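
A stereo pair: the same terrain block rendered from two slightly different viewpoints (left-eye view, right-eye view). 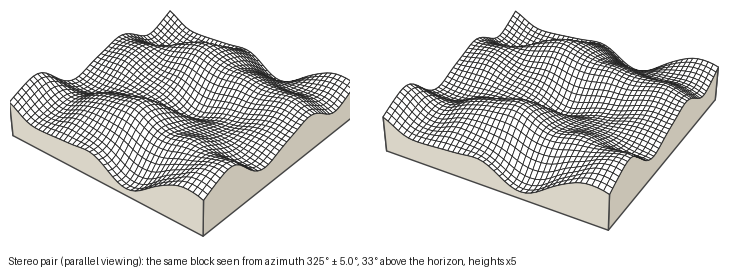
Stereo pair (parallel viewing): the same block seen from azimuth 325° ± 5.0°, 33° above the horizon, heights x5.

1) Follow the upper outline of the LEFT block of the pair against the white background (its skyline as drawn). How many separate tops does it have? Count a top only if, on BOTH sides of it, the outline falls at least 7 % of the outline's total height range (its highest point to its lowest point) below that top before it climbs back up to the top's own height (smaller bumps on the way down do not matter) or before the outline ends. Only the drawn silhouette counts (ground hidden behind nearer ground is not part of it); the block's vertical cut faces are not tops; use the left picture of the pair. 4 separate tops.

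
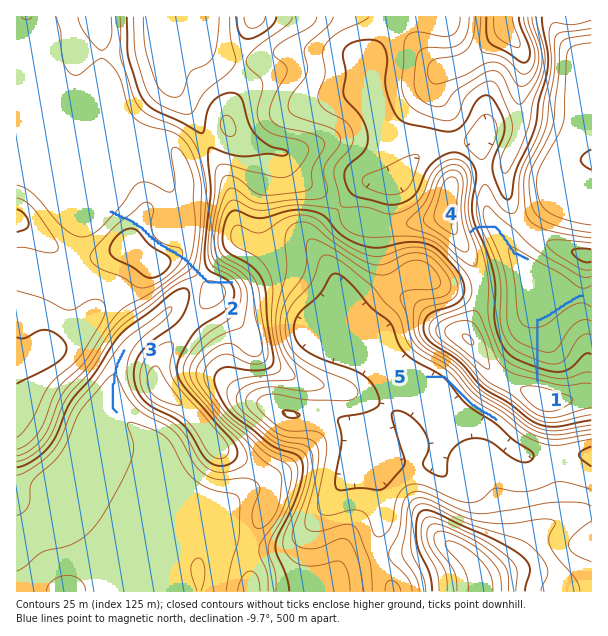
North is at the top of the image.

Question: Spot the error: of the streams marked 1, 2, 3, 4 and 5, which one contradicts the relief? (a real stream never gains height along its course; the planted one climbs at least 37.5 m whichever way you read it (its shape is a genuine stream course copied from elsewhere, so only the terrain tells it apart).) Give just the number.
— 2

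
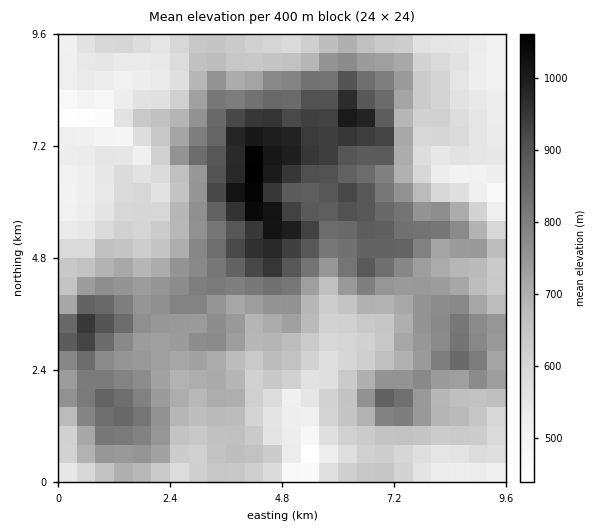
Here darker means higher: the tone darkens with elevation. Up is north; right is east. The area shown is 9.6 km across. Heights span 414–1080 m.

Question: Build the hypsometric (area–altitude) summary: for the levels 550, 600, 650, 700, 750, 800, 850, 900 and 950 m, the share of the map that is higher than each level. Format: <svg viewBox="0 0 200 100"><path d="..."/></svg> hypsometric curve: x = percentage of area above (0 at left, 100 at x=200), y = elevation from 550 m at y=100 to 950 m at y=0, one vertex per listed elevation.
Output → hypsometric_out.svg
<svg viewBox="0 0 200 100"><path d="M173 100l-20-12-30-13-26-13-25-12-22-12-16-13-14-13-9-12"/></svg>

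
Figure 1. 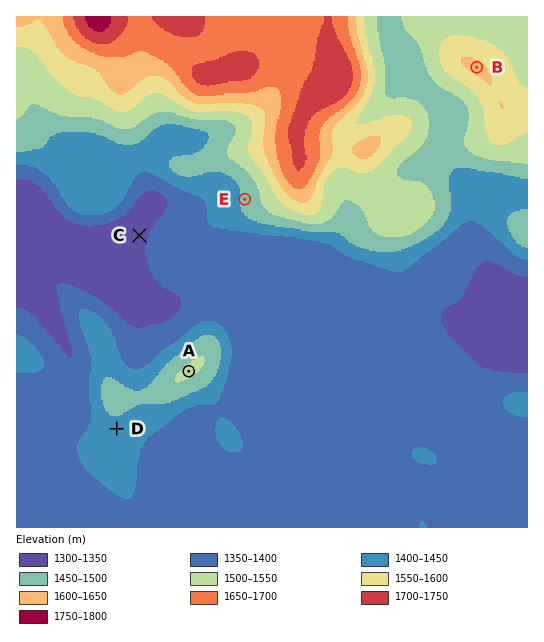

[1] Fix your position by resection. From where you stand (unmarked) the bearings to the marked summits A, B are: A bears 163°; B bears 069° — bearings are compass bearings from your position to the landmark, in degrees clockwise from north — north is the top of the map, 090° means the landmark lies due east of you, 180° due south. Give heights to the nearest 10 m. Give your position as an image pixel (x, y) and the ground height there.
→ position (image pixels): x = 136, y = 198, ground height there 1360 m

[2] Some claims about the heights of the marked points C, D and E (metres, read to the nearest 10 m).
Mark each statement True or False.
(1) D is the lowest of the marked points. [False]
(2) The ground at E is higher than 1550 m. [False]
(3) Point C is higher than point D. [False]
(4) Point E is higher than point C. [True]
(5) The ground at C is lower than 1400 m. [True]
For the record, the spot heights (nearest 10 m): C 1330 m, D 1440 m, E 1460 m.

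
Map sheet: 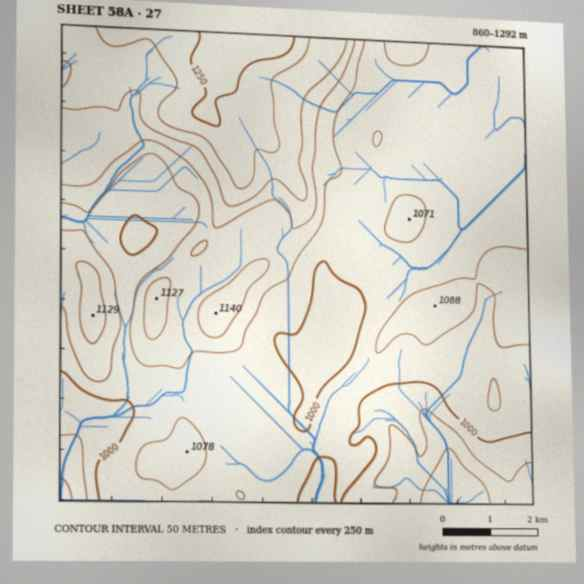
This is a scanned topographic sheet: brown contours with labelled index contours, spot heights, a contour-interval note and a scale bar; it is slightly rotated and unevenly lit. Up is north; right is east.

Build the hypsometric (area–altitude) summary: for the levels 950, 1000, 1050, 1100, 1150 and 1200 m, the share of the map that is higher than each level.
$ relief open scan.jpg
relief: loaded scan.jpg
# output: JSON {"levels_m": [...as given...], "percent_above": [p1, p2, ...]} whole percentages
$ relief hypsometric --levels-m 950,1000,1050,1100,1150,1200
{"levels_m": [950, 1000, 1050, 1100, 1150, 1200], "percent_above": [96, 86, 39, 21, 14, 7]}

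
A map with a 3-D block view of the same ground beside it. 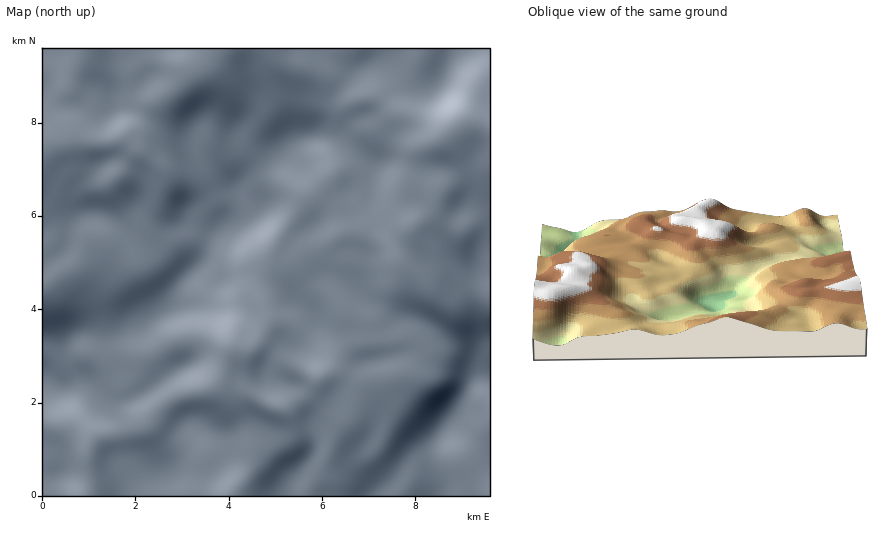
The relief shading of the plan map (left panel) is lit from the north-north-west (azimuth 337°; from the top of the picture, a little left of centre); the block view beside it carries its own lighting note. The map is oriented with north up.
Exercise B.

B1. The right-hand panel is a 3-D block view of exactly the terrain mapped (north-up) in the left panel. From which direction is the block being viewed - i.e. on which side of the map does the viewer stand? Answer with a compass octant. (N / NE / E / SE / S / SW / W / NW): N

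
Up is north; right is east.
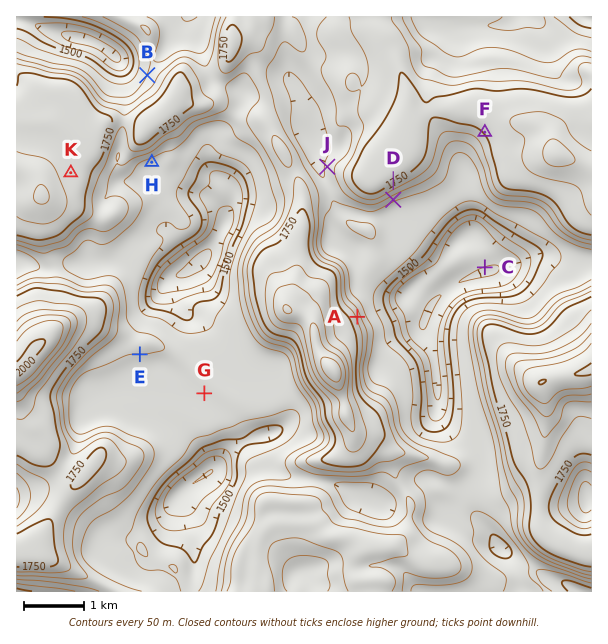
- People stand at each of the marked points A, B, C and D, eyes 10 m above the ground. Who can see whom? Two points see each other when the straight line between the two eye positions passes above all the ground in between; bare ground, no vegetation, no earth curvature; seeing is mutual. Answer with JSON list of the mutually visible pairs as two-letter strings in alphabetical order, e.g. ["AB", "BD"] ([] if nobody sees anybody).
["AC", "AD"]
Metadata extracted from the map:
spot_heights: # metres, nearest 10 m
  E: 1600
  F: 1760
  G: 1570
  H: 1580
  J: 1610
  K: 1790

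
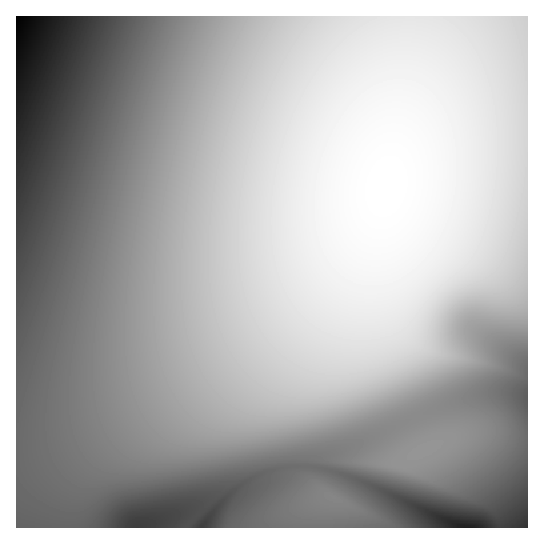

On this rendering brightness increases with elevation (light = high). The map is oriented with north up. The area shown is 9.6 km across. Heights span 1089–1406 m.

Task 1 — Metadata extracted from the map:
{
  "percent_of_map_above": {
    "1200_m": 91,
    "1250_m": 69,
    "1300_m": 49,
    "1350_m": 33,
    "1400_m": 4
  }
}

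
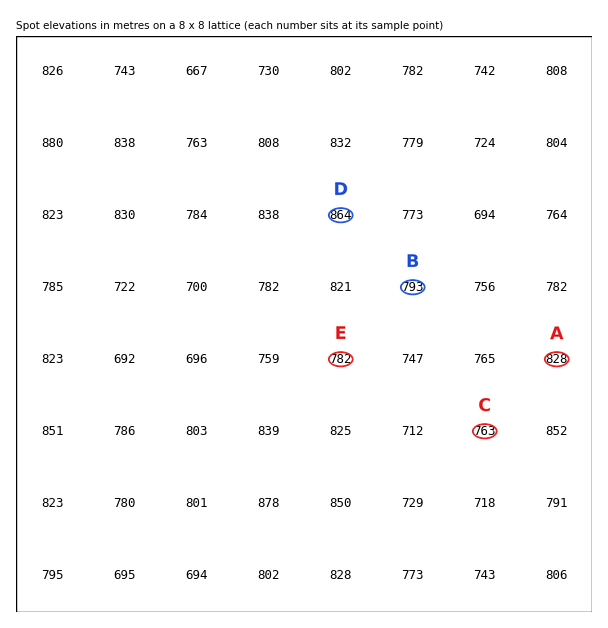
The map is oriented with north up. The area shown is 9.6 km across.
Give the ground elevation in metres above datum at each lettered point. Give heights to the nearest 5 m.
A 830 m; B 795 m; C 765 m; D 865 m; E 780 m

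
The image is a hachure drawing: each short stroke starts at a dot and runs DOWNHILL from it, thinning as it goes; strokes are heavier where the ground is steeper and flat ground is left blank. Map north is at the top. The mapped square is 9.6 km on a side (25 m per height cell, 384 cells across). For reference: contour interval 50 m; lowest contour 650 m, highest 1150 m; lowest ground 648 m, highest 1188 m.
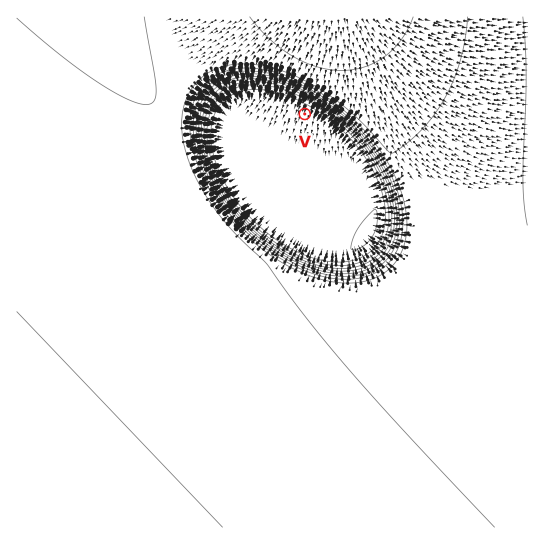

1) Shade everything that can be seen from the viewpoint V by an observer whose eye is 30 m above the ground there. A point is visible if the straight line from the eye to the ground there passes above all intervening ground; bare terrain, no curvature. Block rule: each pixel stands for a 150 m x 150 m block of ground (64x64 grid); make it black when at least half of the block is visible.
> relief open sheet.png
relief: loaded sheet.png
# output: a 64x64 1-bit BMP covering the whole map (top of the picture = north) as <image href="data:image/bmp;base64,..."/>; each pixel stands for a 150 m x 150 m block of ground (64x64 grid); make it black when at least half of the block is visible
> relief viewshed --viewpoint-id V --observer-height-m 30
<image width="64" height="64" href="data:image/bmp;base64,Qk0+AgAAAAAAAD4AAAAoAAAAQAAAAEAAAAABAAEAAAAAAAACAAATCwAAEwsAAAIAAAAAAAAA////AAAAAAAAAAAAAAAAAAAAAAAAAAAAAAAAAAAAAAAAAAAAAAAAAAAAAAAAAAAAAAAAAAAAAAAAAAAAAAAAAAAAAAAAAAAAAAAAAAAAAAAAAAAAAAAAAAAAAAAAAAAAAAAAAAAAAAAAAAAAAAAAAAAAAAAAAAAAAAAAAAAAAAAAAAAAAAAAAAAAAAAAAAAAAAAAAAAAAAAAAAAAAAAAAAAAAAAAAAAAAAAAAAAAAAAAAAAAAAAAAAAAAAAAAAAAAAAAAAAAAAAAAAAAAAAAAAAAAAAAAAAAAAAAAAAAAAAAAAAAAAAAAAAAAAAAAAAAAAAAAAAAAAAAAAAAB/gAAAAAAAAf/gAAAAAAAH//AAAAAAAB//+AAAAAAAP//4AAAAAAB///gAAAAAAP//+AAAAAAB///4AAAAAAP///gAAAAAB///+AAAAAAP///4AAAAAA////gAAAAAH///8AAAAAAf///wAAAAAD////AAAAAAP///4AAAAAA////AAAAAAH///8AAAAAAf///gAAAAAB///8AAAAAAH///gAAAAAAf//8AAAAAAB///gAAAAAAH//8AAAAAAAP//gAAAAAAA//4AAAAAAAB/+AAAAAAAAB/gAAAAAAAAAAAAAAAAAAAAAAAAAAAAAAAAAAAAAAAAAAAAAAAAAAAAAAAAAAAAAAAAAAAAA=="/>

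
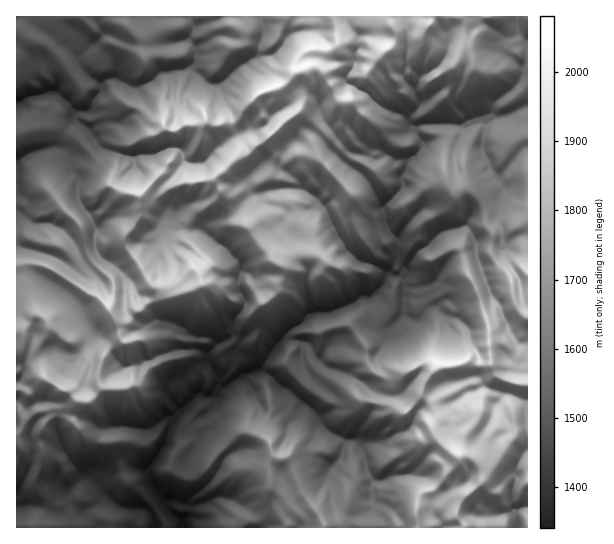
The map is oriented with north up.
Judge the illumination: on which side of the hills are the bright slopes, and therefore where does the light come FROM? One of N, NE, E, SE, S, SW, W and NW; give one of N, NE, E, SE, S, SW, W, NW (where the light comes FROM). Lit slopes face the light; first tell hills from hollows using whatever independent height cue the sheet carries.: N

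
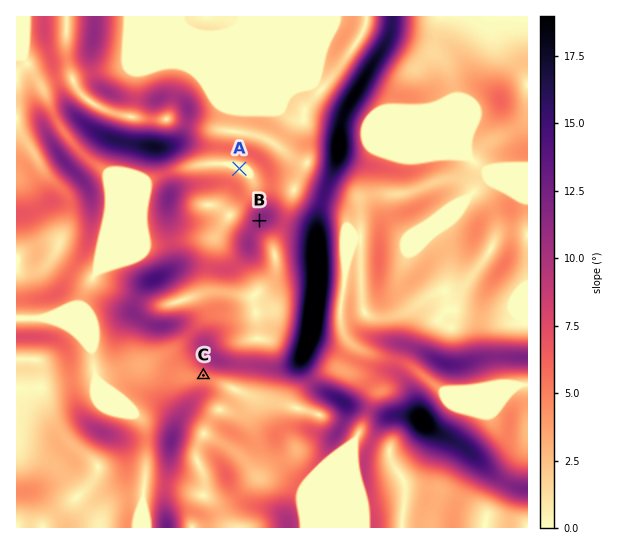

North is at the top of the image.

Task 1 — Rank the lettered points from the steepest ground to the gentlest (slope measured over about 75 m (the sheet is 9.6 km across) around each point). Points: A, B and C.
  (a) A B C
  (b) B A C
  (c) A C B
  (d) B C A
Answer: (d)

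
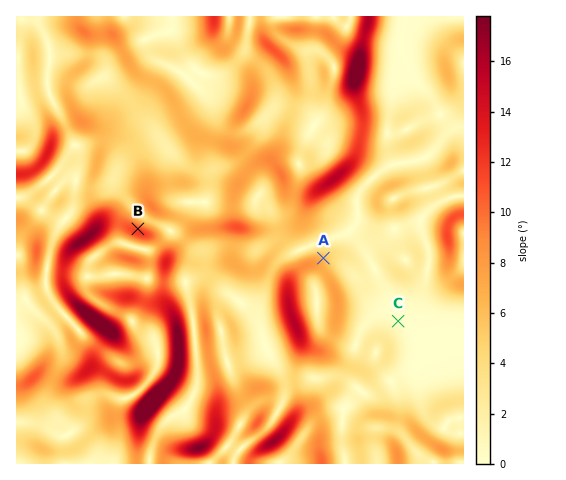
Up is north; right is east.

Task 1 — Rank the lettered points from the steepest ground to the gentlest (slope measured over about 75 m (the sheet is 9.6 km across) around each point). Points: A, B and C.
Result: B A C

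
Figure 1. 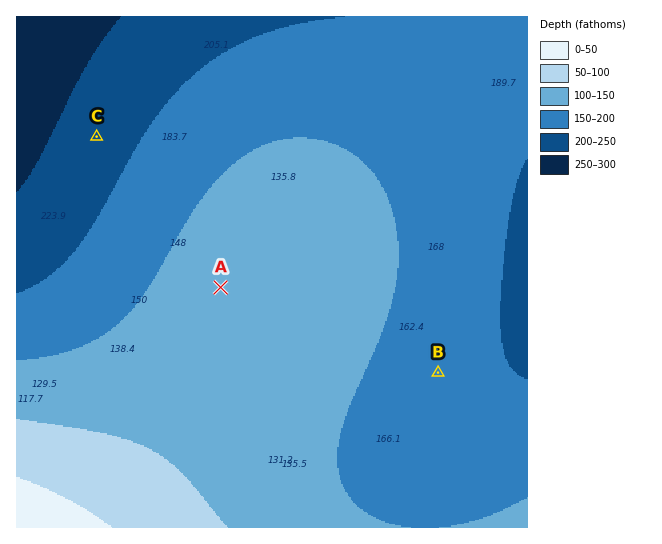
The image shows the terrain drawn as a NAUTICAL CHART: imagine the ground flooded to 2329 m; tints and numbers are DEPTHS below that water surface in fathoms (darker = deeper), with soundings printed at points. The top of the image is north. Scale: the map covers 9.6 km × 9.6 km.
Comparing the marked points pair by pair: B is above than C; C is below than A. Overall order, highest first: A B C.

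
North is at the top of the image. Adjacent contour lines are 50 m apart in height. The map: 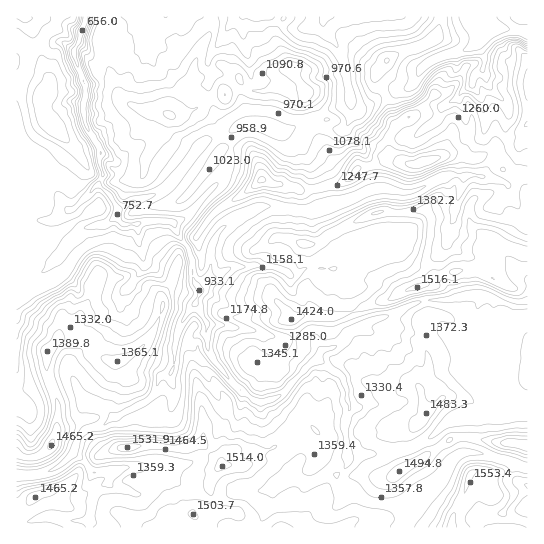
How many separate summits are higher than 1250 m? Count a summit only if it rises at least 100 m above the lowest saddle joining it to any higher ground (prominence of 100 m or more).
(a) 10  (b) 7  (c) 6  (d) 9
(b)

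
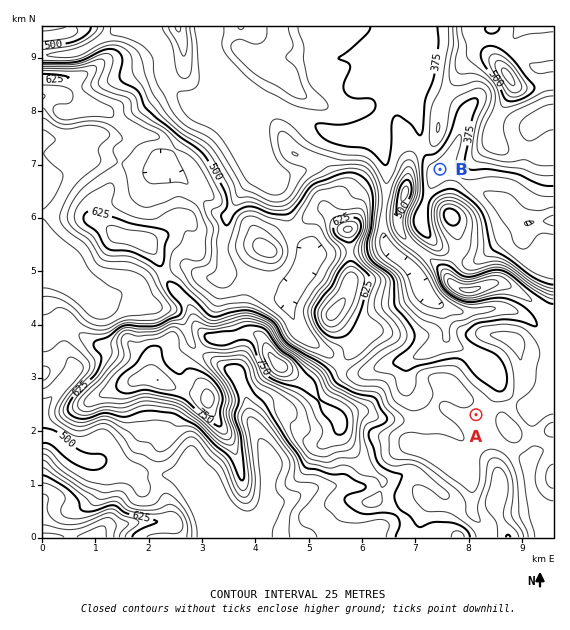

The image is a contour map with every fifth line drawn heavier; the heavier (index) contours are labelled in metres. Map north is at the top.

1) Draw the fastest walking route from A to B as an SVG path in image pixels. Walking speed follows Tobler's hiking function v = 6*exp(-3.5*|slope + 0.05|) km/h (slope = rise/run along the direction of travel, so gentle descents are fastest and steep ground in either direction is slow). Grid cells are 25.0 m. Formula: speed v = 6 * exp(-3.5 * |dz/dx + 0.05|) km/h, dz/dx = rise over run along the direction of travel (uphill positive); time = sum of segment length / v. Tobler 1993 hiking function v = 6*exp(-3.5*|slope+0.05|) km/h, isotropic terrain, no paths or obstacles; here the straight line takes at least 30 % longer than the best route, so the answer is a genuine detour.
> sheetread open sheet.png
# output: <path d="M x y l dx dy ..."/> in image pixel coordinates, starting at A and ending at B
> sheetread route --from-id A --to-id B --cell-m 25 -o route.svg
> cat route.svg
<path d="M476 415l4-8 0-12-12-24 0-7-9-19-3-2-8-16 0-19-28-56 0-3-9-18 0-11 5-11 9-9 3-5 7-7 5-11 0-8"/>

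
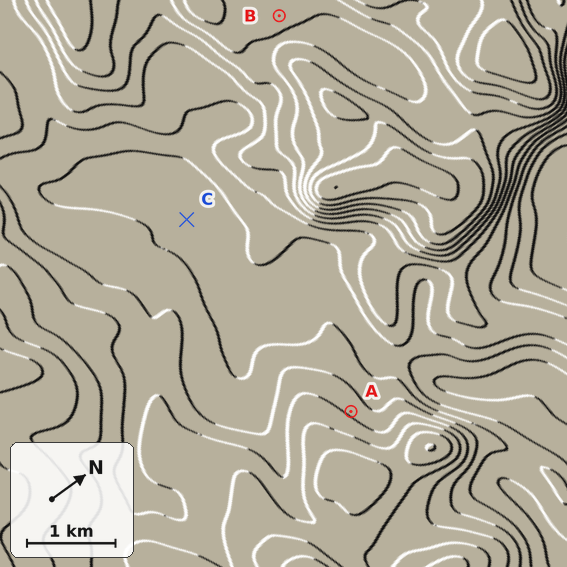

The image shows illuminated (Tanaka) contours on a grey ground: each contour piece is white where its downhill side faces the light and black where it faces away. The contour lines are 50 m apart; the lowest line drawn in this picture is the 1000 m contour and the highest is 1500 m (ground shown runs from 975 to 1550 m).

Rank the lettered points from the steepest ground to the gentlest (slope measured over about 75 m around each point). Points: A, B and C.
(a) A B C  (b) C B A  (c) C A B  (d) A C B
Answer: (a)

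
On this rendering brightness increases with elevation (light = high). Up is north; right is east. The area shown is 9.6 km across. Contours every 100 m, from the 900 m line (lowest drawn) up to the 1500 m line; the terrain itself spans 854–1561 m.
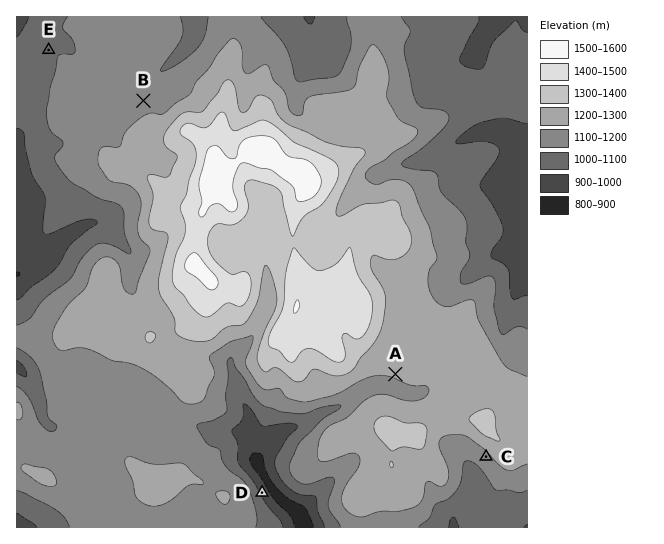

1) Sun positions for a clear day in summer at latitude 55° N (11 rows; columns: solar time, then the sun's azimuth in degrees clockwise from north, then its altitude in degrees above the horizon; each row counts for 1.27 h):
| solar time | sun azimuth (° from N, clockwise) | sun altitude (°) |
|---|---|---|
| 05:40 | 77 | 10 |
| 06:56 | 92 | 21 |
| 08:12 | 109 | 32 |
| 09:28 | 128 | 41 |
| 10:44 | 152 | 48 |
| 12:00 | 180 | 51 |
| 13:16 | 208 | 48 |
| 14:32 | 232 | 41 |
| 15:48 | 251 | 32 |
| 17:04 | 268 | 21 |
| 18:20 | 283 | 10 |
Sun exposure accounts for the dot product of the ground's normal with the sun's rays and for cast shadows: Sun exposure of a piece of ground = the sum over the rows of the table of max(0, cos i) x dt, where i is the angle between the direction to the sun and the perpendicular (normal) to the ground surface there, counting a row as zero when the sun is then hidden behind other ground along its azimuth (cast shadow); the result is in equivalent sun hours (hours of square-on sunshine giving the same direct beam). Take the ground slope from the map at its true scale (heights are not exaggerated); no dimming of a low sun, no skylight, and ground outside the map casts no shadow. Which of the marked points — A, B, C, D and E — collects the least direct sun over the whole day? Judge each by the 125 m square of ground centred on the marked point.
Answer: D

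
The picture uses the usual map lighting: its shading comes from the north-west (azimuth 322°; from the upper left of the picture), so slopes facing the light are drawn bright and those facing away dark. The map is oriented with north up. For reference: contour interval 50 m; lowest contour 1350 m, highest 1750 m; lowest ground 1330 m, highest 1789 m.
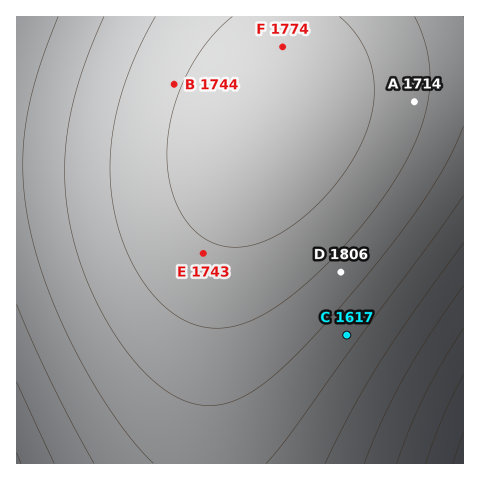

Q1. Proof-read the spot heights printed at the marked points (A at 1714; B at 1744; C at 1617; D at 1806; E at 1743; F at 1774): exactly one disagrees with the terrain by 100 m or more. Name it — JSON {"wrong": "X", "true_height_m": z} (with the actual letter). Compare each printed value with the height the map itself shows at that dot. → {"wrong": "D", "true_height_m": 1681}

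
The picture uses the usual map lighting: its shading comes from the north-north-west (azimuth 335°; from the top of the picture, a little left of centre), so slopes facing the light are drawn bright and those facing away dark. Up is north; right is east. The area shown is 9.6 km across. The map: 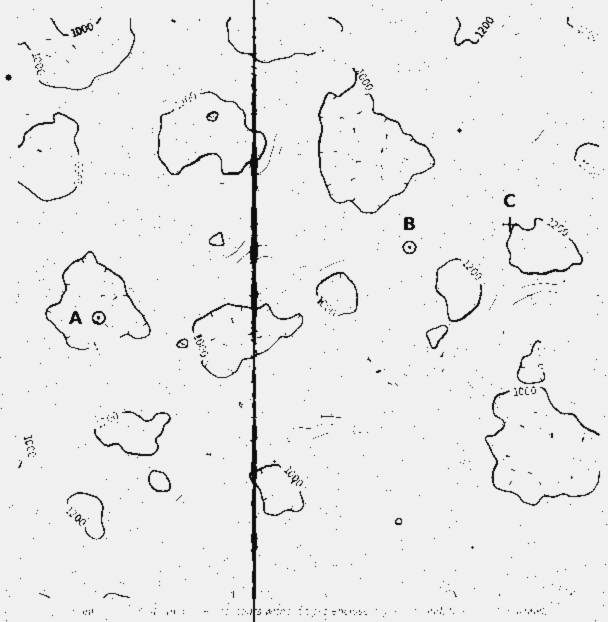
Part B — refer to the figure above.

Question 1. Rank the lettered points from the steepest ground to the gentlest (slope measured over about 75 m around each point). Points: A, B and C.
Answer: B C A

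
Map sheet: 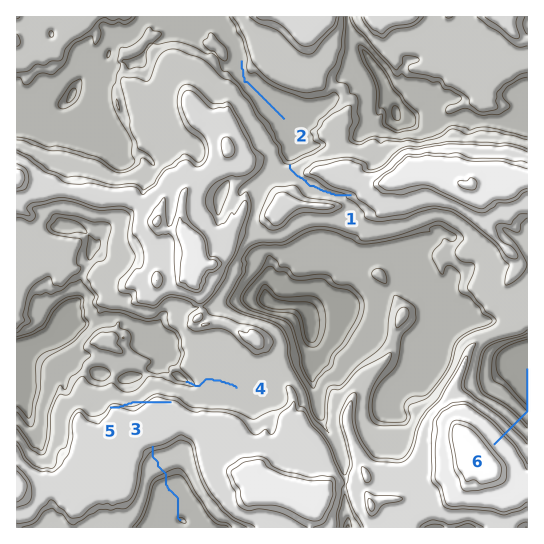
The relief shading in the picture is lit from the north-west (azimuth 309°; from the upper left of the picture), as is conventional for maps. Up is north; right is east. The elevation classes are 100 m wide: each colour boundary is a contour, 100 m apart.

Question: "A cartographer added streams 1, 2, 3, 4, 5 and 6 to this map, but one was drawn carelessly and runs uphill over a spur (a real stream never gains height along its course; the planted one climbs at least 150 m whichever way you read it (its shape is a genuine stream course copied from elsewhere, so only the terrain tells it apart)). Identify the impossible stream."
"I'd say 5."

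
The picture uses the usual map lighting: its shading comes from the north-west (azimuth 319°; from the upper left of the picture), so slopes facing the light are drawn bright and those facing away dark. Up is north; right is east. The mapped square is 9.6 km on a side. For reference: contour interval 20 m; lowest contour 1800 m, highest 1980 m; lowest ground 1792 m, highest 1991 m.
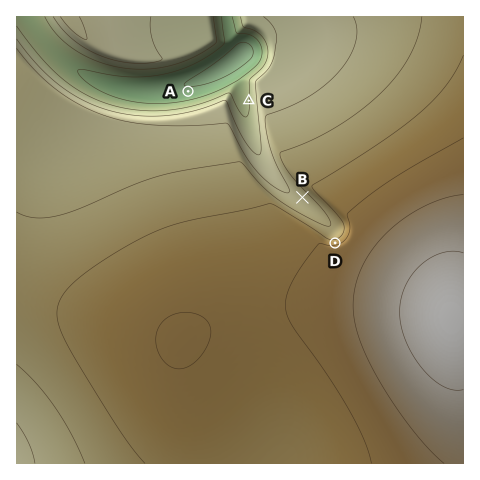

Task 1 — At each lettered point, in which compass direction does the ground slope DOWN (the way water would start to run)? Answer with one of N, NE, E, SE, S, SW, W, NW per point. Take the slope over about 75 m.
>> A N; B SW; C W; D N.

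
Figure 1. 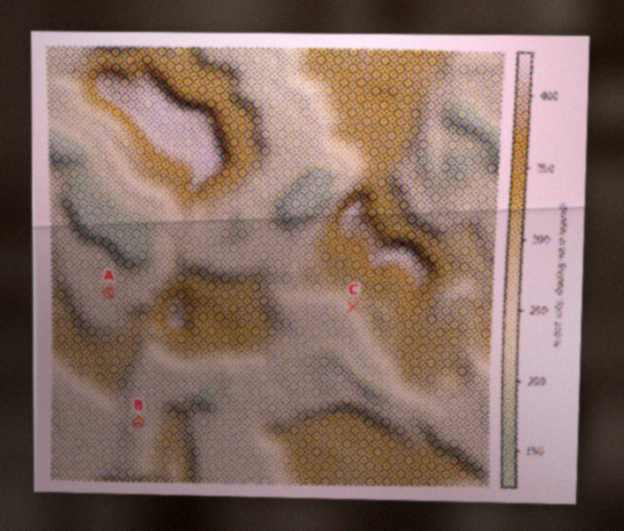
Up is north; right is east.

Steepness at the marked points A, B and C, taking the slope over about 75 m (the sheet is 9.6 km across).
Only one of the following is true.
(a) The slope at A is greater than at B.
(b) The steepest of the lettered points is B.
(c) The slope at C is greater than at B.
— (c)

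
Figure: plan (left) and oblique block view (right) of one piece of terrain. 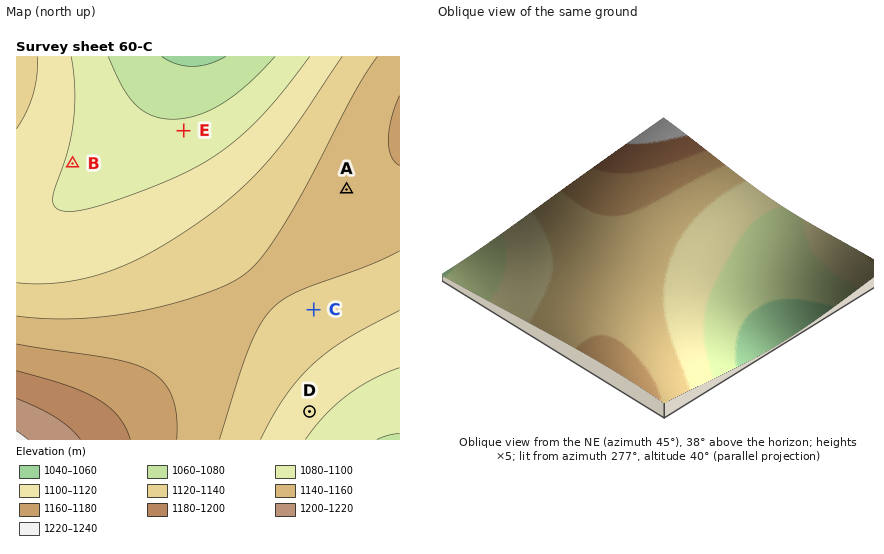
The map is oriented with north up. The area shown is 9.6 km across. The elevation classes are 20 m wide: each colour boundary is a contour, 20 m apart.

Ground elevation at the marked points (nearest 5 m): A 1150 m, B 1100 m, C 1135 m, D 1105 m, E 1085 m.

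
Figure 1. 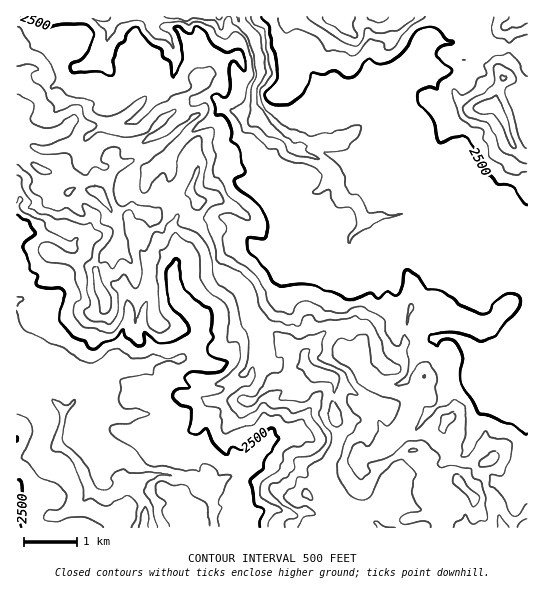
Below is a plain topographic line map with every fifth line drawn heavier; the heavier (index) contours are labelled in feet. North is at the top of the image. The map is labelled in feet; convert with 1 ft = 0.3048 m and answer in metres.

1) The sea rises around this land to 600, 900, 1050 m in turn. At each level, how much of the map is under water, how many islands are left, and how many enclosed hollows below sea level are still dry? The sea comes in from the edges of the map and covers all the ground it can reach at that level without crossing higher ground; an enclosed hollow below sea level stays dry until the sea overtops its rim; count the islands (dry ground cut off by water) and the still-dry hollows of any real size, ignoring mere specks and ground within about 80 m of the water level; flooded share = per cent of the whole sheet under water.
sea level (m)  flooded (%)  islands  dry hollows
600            11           0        0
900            62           0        0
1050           77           0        0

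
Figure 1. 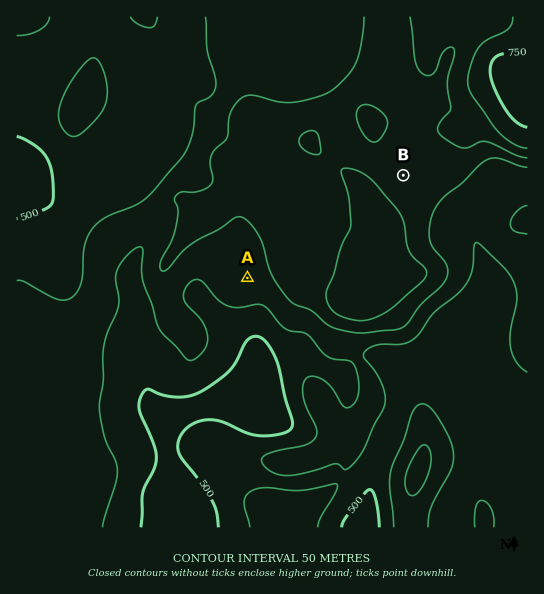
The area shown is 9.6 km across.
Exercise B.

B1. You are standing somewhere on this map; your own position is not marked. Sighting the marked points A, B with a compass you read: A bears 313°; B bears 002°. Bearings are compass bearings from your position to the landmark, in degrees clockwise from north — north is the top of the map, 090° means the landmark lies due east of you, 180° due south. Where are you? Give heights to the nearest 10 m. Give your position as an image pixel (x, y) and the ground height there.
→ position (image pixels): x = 395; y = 416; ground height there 530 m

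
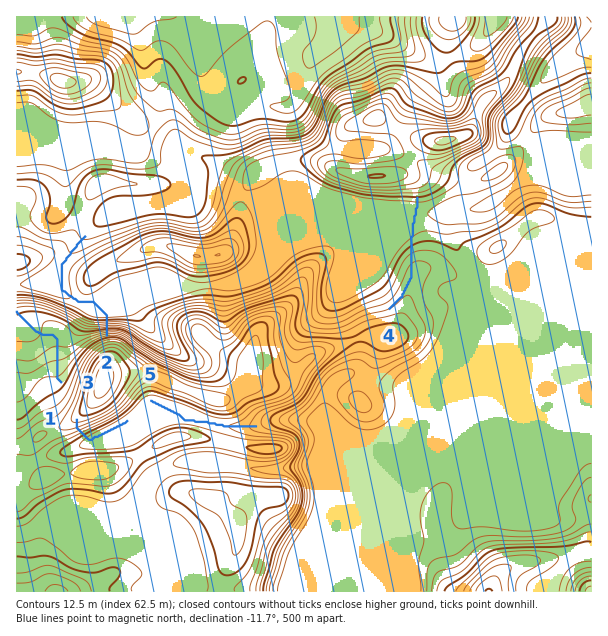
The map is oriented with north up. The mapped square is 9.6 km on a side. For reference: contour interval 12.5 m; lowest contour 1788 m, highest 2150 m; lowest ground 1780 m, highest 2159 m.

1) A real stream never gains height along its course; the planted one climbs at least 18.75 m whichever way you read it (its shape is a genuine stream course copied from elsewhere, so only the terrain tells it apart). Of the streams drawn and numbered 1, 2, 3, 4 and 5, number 4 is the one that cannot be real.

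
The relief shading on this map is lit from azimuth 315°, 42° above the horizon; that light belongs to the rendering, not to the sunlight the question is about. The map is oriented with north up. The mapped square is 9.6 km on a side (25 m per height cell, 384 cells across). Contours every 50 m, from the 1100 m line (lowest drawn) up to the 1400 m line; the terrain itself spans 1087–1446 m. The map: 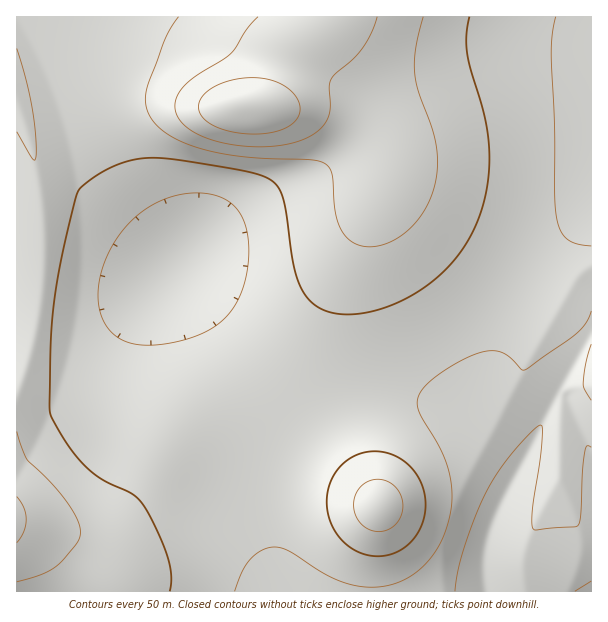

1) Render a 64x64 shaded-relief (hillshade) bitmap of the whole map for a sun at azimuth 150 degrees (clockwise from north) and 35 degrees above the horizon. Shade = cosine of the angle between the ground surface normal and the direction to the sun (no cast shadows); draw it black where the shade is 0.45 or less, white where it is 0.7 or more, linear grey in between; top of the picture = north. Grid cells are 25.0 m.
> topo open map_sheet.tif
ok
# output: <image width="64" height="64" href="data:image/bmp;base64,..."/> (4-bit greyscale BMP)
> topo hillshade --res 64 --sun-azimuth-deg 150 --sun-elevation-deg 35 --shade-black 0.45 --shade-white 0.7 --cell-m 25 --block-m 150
<image width="64" height="64" href="data:image/bmp;base64,Qk12CAAAAAAAAHYAAAAoAAAAQAAAAEAAAAABAAQAAAAAAAAIAAATCwAAEwsAABAAAAAAAAAAAAAAABEREQAiIiIAMzMzAERERABVVVUAZmZmAHd3dwCIiIgAmZmZAKqqqgC7u7sAzMzMAN3d3QDu7u4A////AMy7qpmZmZmZmZmZiIiIiIiImZqqu7uqqqqpmIiaqqrMzLuqmZmJmZmZmZiIiIiIiIiZmqu7u7qqqqmIiJmqqrvLu6qZiIiIiIiIiIiIiIiIiJmau8zMy7u7qoiImZmaq7u6qZmIiIiIiIiIiIiIiIiImaq8zd3Mu7u6h3iJmZmru7qpmYiIiIiIiIiIiIiIiIiJmrzd3dzMy7qHd4mZmZqqqqmYiHd3iIiIiIiIiIiIiIiavM3d3MzMu4d3eZmZmaqqmZiHd3d4iIiIiIiIiIh3eImrzd3czMy7l3d4mZmZmZmZiHd3d3iIiIiIiIiIh3d3eJq8zczLzLunZmeJmZmImIiHdmZ3eIiIiIiIiIh3dmZmeJq8y7u8u6hmZomZmYiIh3dmZmd4iIiIiIiIiHdmVVVniaq7qqu7uXZmeJmZd3d3dmZmZ3iImYiIiIiHd2VUREVniZqqq7u6dmZomZlmZmZmZmZ3eImZmIiIiId3ZUMzNFZ3iZmau7uWZmeJmWZmZmZmZnd4iZmYiIiIh3dlQzIjNFZ4iJmru6dmZomZZmZmZmZnd3iJmZmIiIiHd2VDMiI0VneIiJq7uWZmeZl2Zmd3d3d3eIiZmIiIiIh3ZVQzIjRFZ3iImru6hmZ5mYdmd3d3d3d3iIiIiIiIiHdmVEMzNFVneIiJq7qWZnmZiHd3d3d3d3d4iIiIiIiId3ZlREREVmd4iIiqu6hmeJqZh3d3d3d3d3iIiIiIiIiHd2ZVVVVmd3iIiJqqqWZ4iZmYd3d3d3d3d3iIiIiIiIh3dmZmZmd3iIiIiaqqhniJmZiHd3d3ZmZ3d4iIiIiIiId3d2Z3d3iIiIiJqqqXeIiZmYd3d3dmZmd3d4iIiIiIiId3d3d3iIiIiIiaqqh4iJmZh3d3dmZmZnd3d4iIiIiIiIiIiIiIiIiIiJqqqXh3iZmYd3d2ZmZmZnd3d4iIiIiIiIiIiIiIiIiIiaqqh3eJmZh3d3ZmZmZmZ3d3eIiIiIiIiIiIiIiIiIiIqqqWVXmZmHd3dmZmZmZmd3d3iIiIiIiZmZmZiIiIiIiaqqhVaJmYd3d2ZmZVZmZmd3d4iIiJmZmZmZmZiIiIiImqqWVnmZmHd3ZmZlVVZmZnd3iIiJmZmZmZmZmYiIiIiJqZdWeZmYd3dmZmVVVWZmZ3d4iImZmZmZmZmZmIiIh4mZmXZ5qpiHd3ZmZVVVVmZmd3iIiZmZmZmZmZmZiIiHeJmZhniqmYh3d2ZmVVVVVmZ3eIiJmZmZmpmZmZmIiId3iZmWeKqpiId3dmZVVVVWZmd3iImZmaqqqqmZmZiIh3d5mZd4qqmIiHd3ZmVVVVVmZneIiZmZqqqqqpmZmYiHd3iZh3iaqpiIiHd2ZlVVVVZmd3iImZmqqqqqqZmZiIh3d4mHeJqqmZiIh3dmZVVVVmZneIiZmaqqqqqqmZmYiHd3eJd4mqqZmZiId3ZmZVVVZmd3iJmZqqqqqqqpmZiId3d4l3iaqpmZmYiHd2ZmVVVmZneIiZmqqqqqqqmZmIiHd3eHeJqqqZmZmYiHd2ZmVmZmd3iJmZqqqqqqqpmZiId3dnd4mqqpmZmZmIh3dmZmZmZneIiZmaqqqqqqmZmIiHd3Z3iaqqqqqqmZmId3ZmZmZmd3iImZqqqqqqqZmZiId3d3eJqqqqqqqqmZiId2ZmZmZnd4iJmaqqqqqqmZmIiHd3d4mqqqqqqqqqmZiHd2ZmZmZ3eIiZmqqqqqqZmYiIh3d3iaqqqqqqqqqpmYh3dmZmZnd3iImZqqqqqpmZmIiHd3eJqqqqqqqqqqqZmId3ZmZmZ3eIiZmZqqqpmZmYiIh3d4mqqqqqqru6qqqZiId3ZmZmd3iImZmZqpmZmZiIiId3iaqpmqqqu7u6qqmZiHd3ZmZ3d4iJmZmZmZmZmIiIiHeJmpmZqqqru7u7uqqpmId3dmd3eIiZmZmZmZmYiIiIeImZmZmqqqu7vMzMzMu6qYh3d3d4iImZmZmZmZiIiIh4iZmZmZqqq7vM3u7/7u3LqYh3d3eIiJmZmZmZmIiIiHiJmZmZmaqrvM3v/////+3LqYd3d4iIiZmZmZmIiIiIiImZmJmZmqq83e///////+y6mId3eIiIiZmZmIiIiIiIiZmIiJmZqqvM3u//////7cuYiHd4iIiIiIiIiIiIiIiJiIiIiJmZmqu8zd3e7u7ty6mIh3iIiIiIiIiIiIiImIiIiIiIiIh3iJmqu7vMzMy6mYiIiIiIiIiIiIiIiIiYiIiIiIh3dmVVZ3iZmaqqqqqZiIiIiIiIiIiIiIiIiJiIiIiIh3dlQzMzRWZ3d4iZmZmIiIiIiIiIiIiIiIiIiIiIiIh3dlQyEQESIzRVZ3iZmZmIiIiIiIiIiIiIiIiIiIiIh3d2ZUIQAAABEjRWeJmZmZiIiIiIiIiIiIiIiIiIiIiHd3ZlQyEQAAESRWeJmaqZmZiIiIiIiIiIiIiIiIiIiHd3d2ZVQyIiIjRWeJmaqqqZmZiIiIiIiIiIiIiIiIiId3d3ZmVVREREVmeImaqqqqmZmZmIiIiIiIiIiIiIiIh3d3d2ZmVVVVVmd4iZmaqqqqmZmZmIiIiIiIiIiIiIiHd3d3ZmZlVVVWZneIiZmqqqqqmZmZmIiIiIiIh4iIiId3d3dmZlVVVVVWZneIiZmqqqqqmZmZmIiIiIiHiIiIh3d3d2ZmZVVVVVVmZ3iImZqqqqqpmZmYiIiIiI"/>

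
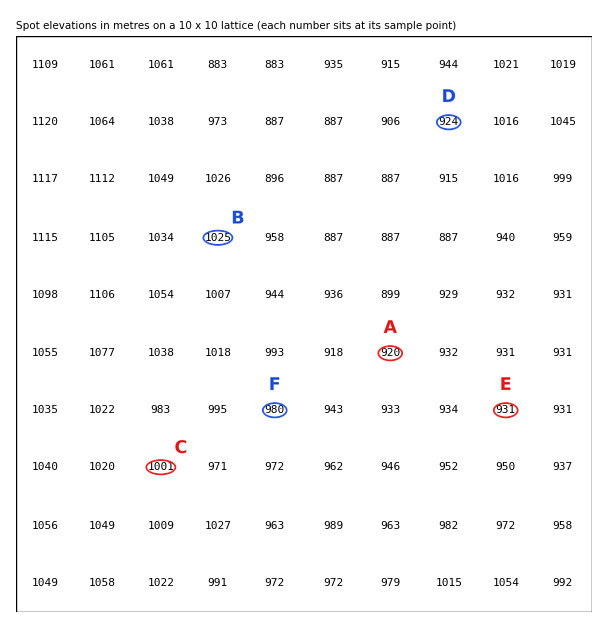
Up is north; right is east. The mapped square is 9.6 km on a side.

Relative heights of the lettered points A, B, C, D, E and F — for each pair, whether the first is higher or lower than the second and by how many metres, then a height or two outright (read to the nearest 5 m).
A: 105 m lower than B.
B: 100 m higher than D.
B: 95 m higher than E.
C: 80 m higher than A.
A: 60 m lower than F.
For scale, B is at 1025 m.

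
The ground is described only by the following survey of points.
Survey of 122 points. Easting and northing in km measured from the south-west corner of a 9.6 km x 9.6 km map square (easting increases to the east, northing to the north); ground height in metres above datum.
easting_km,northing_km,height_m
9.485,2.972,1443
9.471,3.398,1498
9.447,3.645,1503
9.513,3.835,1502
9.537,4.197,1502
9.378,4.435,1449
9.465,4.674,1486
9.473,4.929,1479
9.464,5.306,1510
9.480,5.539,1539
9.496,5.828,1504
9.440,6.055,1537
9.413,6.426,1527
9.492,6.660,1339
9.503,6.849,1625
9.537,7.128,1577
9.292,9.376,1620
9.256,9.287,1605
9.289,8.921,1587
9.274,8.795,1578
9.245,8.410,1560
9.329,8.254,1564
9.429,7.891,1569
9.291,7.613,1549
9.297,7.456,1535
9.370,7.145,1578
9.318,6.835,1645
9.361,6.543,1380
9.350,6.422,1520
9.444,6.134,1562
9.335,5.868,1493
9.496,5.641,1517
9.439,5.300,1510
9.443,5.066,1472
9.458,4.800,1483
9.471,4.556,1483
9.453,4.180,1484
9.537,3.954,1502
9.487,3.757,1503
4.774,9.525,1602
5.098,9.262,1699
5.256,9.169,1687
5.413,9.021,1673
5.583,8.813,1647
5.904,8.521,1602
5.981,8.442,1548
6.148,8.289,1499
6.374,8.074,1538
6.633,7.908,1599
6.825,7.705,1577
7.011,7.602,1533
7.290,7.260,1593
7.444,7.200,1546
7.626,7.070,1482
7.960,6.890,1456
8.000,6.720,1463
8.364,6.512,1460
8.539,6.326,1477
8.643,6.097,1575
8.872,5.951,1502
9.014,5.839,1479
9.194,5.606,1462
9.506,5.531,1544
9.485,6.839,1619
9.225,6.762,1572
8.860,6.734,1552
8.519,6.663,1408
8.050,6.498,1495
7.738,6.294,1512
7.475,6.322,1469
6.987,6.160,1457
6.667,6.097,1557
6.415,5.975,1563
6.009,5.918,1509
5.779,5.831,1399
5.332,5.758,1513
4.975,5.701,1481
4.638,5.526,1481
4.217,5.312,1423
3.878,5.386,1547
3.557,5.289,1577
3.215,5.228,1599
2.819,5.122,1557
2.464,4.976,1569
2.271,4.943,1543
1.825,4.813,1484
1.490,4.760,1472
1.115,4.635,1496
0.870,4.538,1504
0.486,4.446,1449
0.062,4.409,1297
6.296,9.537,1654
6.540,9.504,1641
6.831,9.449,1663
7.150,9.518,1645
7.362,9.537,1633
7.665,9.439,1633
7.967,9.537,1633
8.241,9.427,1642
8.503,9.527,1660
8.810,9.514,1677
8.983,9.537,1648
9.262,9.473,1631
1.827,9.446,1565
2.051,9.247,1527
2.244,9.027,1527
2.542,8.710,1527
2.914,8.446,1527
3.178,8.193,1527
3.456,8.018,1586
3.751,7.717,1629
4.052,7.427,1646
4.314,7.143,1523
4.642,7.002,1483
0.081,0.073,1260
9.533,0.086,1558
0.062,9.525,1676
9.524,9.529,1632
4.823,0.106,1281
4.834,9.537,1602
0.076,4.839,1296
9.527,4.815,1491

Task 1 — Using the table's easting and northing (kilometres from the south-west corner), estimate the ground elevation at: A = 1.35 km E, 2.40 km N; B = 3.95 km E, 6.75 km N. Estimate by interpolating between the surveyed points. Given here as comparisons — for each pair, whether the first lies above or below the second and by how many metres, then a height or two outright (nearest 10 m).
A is below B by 310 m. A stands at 1340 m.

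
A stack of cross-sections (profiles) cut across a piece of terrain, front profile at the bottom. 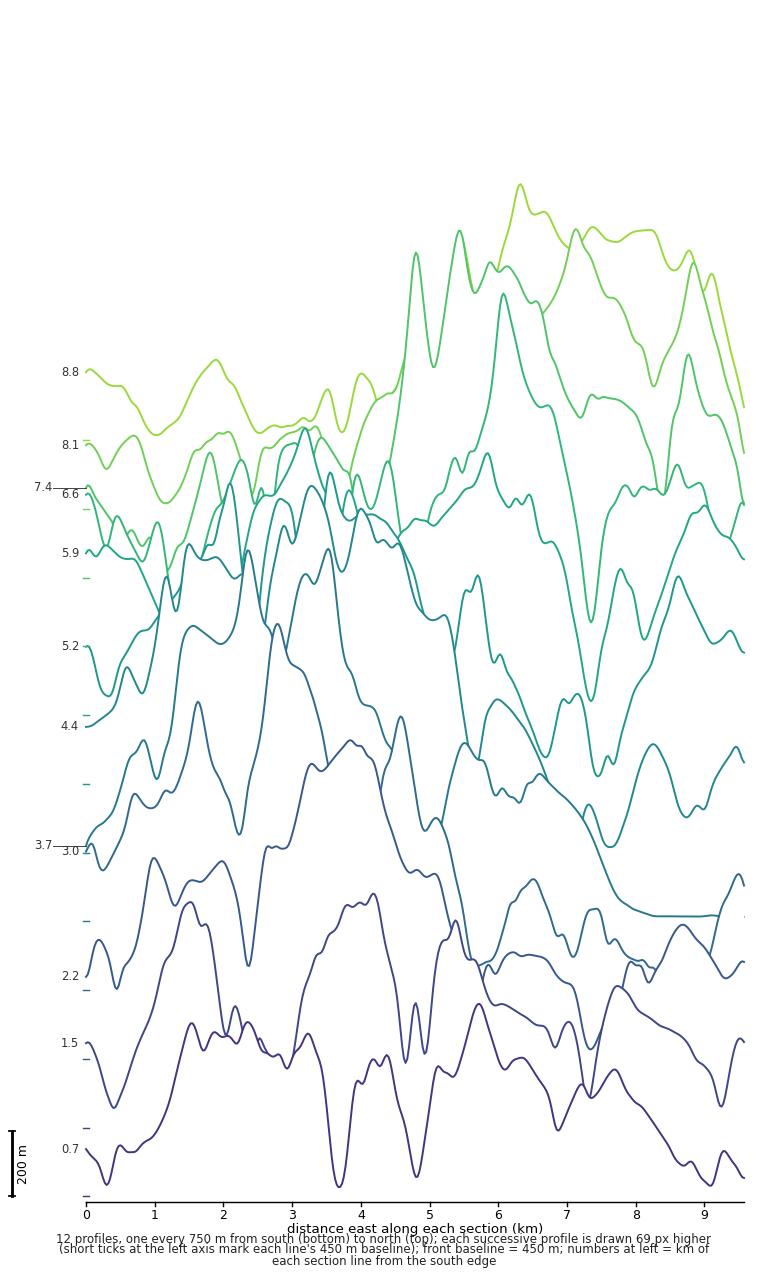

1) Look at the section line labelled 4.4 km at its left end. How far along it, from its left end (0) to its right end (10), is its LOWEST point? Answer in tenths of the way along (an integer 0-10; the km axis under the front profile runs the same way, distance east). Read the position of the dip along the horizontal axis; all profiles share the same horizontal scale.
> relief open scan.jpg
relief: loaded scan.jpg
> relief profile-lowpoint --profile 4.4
8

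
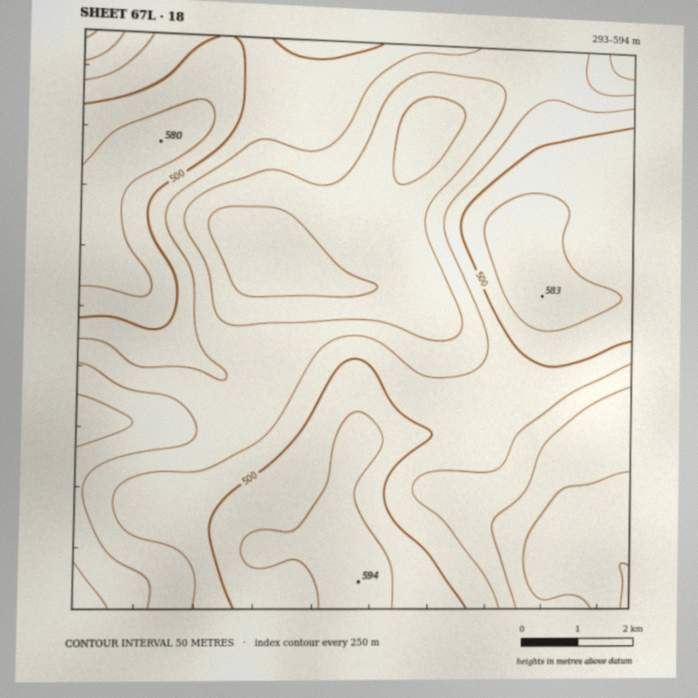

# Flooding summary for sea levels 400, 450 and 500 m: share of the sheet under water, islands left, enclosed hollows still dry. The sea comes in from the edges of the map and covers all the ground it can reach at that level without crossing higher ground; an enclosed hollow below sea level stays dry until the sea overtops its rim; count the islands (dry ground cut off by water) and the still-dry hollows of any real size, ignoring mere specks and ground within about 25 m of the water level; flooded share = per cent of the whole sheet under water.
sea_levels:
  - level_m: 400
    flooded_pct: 12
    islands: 0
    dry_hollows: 1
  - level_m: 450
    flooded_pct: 47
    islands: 0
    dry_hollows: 0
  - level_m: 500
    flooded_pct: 69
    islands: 0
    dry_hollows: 0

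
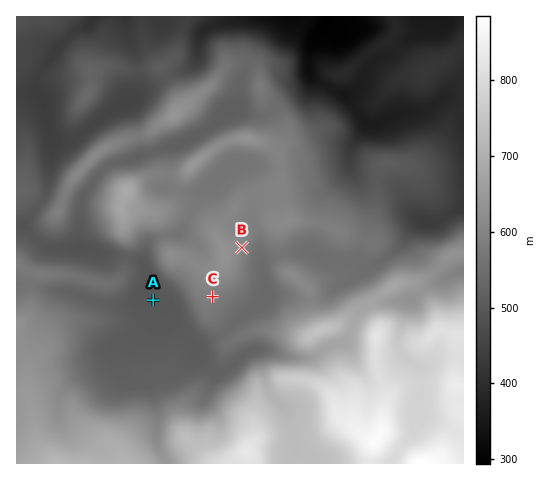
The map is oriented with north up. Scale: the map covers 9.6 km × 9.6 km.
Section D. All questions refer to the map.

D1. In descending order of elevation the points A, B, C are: B C A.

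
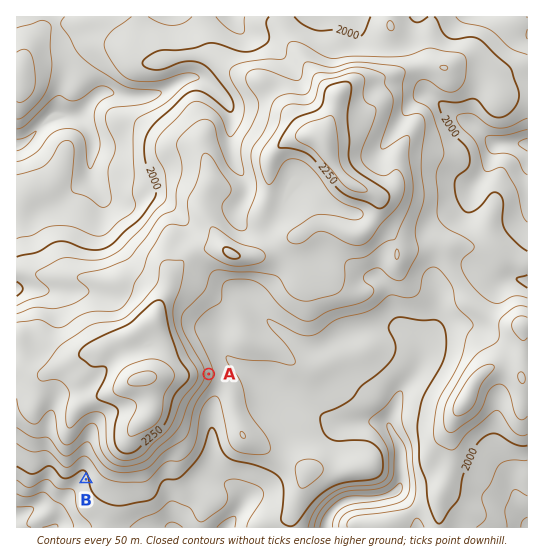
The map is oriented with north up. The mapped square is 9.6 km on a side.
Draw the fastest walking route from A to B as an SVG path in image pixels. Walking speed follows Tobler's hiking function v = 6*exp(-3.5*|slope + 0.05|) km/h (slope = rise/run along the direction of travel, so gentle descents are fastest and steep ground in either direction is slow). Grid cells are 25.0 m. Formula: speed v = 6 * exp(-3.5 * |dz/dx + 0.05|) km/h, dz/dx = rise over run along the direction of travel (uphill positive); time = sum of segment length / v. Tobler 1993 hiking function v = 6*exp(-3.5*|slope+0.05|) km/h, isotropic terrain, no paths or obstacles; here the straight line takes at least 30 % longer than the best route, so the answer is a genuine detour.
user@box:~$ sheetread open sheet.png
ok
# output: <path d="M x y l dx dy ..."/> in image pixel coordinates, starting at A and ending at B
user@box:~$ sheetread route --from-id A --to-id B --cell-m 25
<path d="M209 374l0 3-20 40 0 2-8 16-23 23-3 5-8 8-26 14-24 0-11-6"/>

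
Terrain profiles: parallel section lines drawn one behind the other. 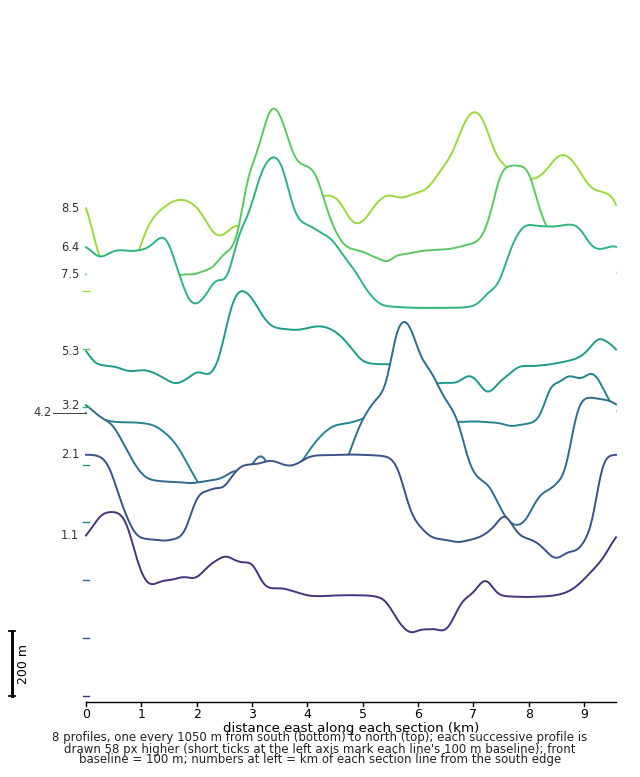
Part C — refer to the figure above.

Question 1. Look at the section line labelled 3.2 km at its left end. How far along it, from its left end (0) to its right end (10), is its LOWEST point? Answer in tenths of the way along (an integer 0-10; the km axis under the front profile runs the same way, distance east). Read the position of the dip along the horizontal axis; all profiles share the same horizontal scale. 8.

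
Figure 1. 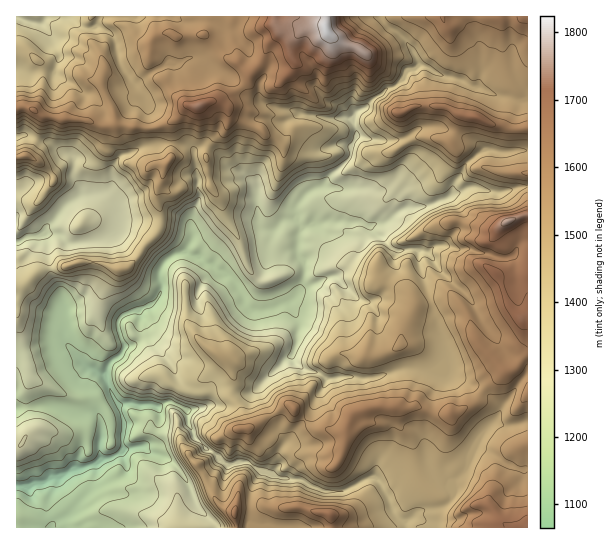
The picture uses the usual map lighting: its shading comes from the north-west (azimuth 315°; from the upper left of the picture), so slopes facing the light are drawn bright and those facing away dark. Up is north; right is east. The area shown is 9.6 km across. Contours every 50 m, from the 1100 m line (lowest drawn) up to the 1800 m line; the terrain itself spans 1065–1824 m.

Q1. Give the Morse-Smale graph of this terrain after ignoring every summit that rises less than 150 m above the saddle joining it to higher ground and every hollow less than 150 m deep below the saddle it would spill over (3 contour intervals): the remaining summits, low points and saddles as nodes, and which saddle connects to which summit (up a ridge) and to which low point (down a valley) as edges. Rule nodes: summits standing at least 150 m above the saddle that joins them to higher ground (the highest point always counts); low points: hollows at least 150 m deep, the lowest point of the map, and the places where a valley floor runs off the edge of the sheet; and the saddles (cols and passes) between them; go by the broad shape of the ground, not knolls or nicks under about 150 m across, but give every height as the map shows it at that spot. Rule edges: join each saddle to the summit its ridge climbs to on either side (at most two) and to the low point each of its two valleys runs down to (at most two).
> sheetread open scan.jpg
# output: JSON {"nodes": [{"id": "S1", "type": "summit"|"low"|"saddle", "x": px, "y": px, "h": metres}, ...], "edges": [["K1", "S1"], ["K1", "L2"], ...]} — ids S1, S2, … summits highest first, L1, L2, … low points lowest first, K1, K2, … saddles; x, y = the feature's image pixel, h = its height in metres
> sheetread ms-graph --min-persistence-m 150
{"nodes": [
{"id": "S1", "type": "summit", "x": 326, "y": 31, "h": 1824},
{"id": "S2", "type": "summit", "x": 507, "y": 222, "h": 1767},
{"id": "S3", "type": "summit", "x": 527, "y": 527, "h": 1721},
{"id": "S4", "type": "summit", "x": 475, "y": 117, "h": 1697},
{"id": "S5", "type": "summit", "x": 329, "y": 514, "h": 1685},
{"id": "L1", "type": "low", "x": 17, "y": 486, "h": 1065},
{"id": "L2", "type": "low", "x": 17, "y": 17, "h": 1304},
{"id": "K1", "type": "saddle", "x": 146, "y": 127, "h": 1580},
{"id": "K2", "type": "saddle", "x": 527, "y": 422, "h": 1514},
{"id": "K3", "type": "saddle", "x": 387, "y": 283, "h": 1492},
{"id": "K4", "type": "saddle", "x": 385, "y": 22, "h": 1485},
{"id": "K5", "type": "saddle", "x": 399, "y": 519, "h": 1432},
{"id": "K6", "type": "saddle", "x": 231, "y": 390, "h": 1423}],
"edges": [["K1", "S1"], ["K1", "L1"], ["K1", "L2"], ["K2", "S2"], ["K2", "S3"], ["K2", "L1"], ["K3", "S1"], ["K3", "S2"], ["K3", "L1"], ["K4", "S1"], ["K4", "S4"], ["K4", "L1"], ["K5", "S2"], ["K5", "S5"], ["K5", "L1"], ["K6", "S1"], ["K6", "S2"], ["K6", "L1"]]}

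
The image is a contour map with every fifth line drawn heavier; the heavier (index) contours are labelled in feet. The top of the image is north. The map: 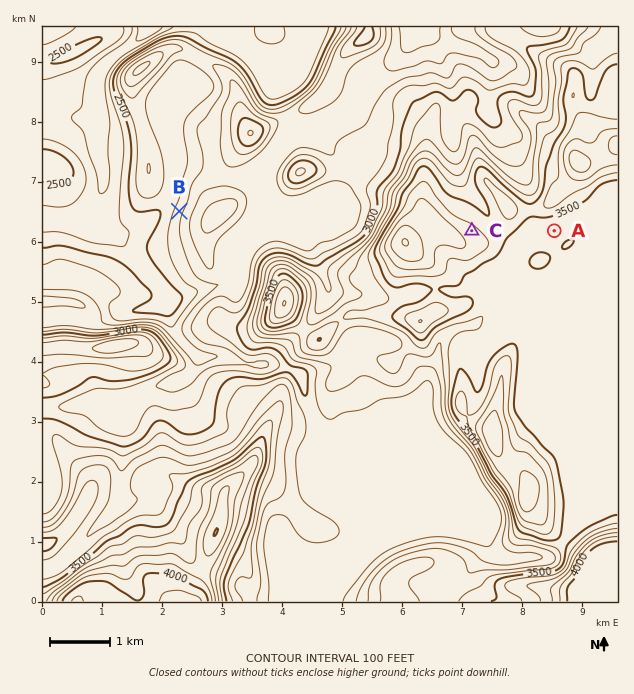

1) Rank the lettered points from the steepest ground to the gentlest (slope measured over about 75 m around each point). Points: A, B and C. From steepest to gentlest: B C A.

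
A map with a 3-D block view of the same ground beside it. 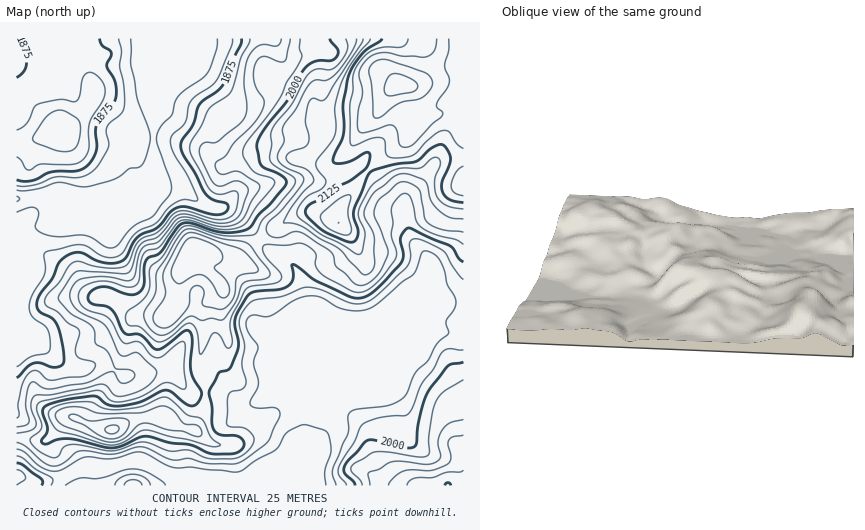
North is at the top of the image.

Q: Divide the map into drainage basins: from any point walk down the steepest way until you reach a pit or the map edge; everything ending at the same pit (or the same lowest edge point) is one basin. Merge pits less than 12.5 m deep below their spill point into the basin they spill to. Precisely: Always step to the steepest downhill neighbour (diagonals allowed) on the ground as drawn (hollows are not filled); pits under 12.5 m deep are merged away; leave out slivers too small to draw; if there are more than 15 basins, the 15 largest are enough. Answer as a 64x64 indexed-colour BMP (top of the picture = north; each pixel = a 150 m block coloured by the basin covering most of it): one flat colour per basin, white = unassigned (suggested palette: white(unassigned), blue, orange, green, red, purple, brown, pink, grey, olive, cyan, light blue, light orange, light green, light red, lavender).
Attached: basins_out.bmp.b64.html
<image width="64" height="64" href="data:image/bmp;base64,Qk12CAAAAAAAAHYAAAAoAAAAQAAAAEAAAAABAAQAAAAAAAAIAAATCwAAEwsAABAAAAAAAAAA////ALR3HwAOf/8ALKAsACgn1gC9Z5QAS1aMAMJ34wB/f38AIr28AM++FwDox64AeLv/AIrfmACWmP8A1bDFACIiIiIiIiIiIiIiIiIiIiIiIiIiIiIiIiIiIiIiIiIiIiIiIiIiIiIiIiIiIiIiIiIiIiIiIiIiIiIiIiIiIiIiIiIiIiIiIiIiIiIiIiIiIiIiIiIiIiIiIiIiIiIiIiIiIiIiIiIiIiIiIiIiIiIiIiIiIiIiIiIiIiIiIiIiIiIiIiIiIiIiIiIiIiIiIiIiIiIiIiIiIiIiIiIiIiIiIiIiIiIiIiIiIiIiIiIiIiIiIiIiIiIiIiIiIiIiIiIhIiIiIiIiIiIiIiIiIiIiIiIiIiIiIiIiIiIiIiIiERESIiIiIiIiIiIiIiIiIiIiIiIiIiIiIiIiIiIiIiIREREiIiEREiIiIiERIiIiIiIiIiIiIiIiIiIiIiIiIhERERIhEREREiIhEREiIiIiIiIiIiIiIiIiIiIiIiIiERERERERERERERERERIiIiIiIiIiIiIiIiIiIiIiIiIREREREREREREREREREiIiIiIiIiIiIiIiIiIiIiIiIhERERERERERERERERESIiIiIiIiIiIiIiIiIiIiIiIiERERERERERERERERERIiIiIiIiIiIiIiIiIiIiIiIiIREREREREREREREREREiIiIiIiIiIiIiIiIiIiIiIiIhERERERERERERERERESIiIiIiIiIiIiIiIiIiIiIiIiERERERERERERERERESIiIiIiIiIiIiIiIiIiIiIiIiIRERERERERERERERERIiIiIiIiIiIiIiIiIiIiIiIiIhEREREREREREREREREiIiIiIiIiIiIiIiIiIiIiIiIiERERERERERERERERERIiIiIiIiIiIiIiIiIiIiIiIiIREREREREREREREREREiIiIiIiIiIiIiIiIiIiIiIiIhERERERERERERERERESIiIiIiIiIiIiIiIiIiIiIiIiERERERERERERERERERIiIiIiIiIiIiIiIiIiIiIiIiIREREREREREREREREREiIiIiIiIiIiIiIiIiIiIiIiIhERERERERERERERERESIiIiIiIiIiIiIiIiIiIiIiIiERERERERERERERERERIiIiIiIiIiIiIiIiIiIiIiIiIRERERERERERERERERESIiIiIiIiIiIiIiIiIiIiIiIhEREREREREREREREREREiIiIiIiIiIiIiIiIiIiIiIiERERERERERERERERERESIiIiIiIiIiIiIiIiIiIiIiIRERERERERERERERERERIiIiIiIiIiIiIiIiIiIiIiIhERERERERERERERERESIiIiIiIiIiIiIiIiIiIiIiIiERERERERERERERERESIiIiIiIiIiIiIiIiIiIiIiIiIRERERERERERERERESIiERIiIiIiIiIiIiIiIiIiIiIhERERERERERERERERIhERESIiIiIiIiIiIiIiIiIiIiEREREREREREREREREREREREiIiIiIiIiIiIiIiIiIiIRERERERERERERERERERERERIiIiIiIiIiIiIiIiIiIhERERERERERERERERERERERERIiIiIiIhEiIiIiIiIiERERERERERERERERERERERERESIiIiIREREiIiIiIiIRERERERERERERERERERERERERESIiERERERERESIiIhERERERERERERERERERERERERERERERERERERERESIiEREREREREREREREREREREREREREREREREREREREREiIRERERERERERERERERERERERERERERERERERERERERIhERERERERERERERERERERERERERERERERERERERERESERERERERERERERERERERERERERERERERERERERERERERERERERERERERERERERERERERERERERERERERERERERERERERERERERERERERERERERERERERERERERERERERERERERERERERERERERERERERERERERERERERERERERERERERERERERERERERERERERERERERERERERERERERERERERERERERERERERERERERERERERERERERERERERERERERERERERERERERERERERERERERERERERERERERERERERERERERERERERERERERERERERERERERERERERERERERERERERERERERERERERERERERERERERERERERERERERETMzERERERERERERERERERERERERERERERERERERERETMzMxERERERERERERERERERERERERERERERERERERETMzMzERERERERERERERERERERERERERERERERERERMzMzMzMxEREREREREREREREREREREREREREREREREREzMzMzMzERERERERERERERERERERERERERERERERERETMzMzMzMRERERERERERERERERERERERERERERERERERMzMzMzMxEREREREREREREREREREREREREREREREREREzMzMzMzERERERERERERERERERERERERERERERERERETMzMzMzMRERERERERERERERERERERERERERERERERERMzMzMzMxEREREREREREREREREREREREREREREREREREzMzMzMzERERERERERERERERERERERERERERERERERETMzMzMzERERERERERERERERERERERERERERERERERER"/>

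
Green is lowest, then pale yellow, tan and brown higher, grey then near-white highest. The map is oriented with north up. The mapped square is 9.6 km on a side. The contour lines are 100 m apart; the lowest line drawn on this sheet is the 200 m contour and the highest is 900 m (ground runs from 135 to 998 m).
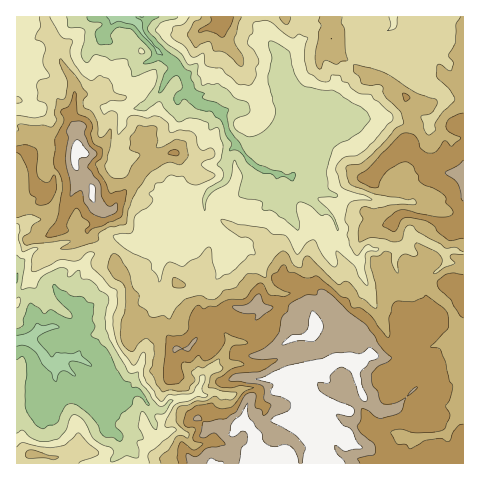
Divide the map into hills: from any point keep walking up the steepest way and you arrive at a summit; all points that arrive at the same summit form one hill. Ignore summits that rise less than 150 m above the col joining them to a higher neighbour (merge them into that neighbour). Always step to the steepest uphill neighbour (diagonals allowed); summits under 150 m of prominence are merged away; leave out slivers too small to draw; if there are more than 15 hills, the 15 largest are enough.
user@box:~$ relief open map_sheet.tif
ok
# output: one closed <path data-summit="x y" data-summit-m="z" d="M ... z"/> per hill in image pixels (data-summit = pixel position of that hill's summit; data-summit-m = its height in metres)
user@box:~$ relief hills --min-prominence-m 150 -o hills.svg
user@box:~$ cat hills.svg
<path data-summit="265 463" data-summit-m="998" d="M431 16l-166 0 1 18 15 21-1 20 12 23-64 11-9 4-15 30 3 17 5 5-18 1-11 12-2 5 0 6 8 13 1 12-21 7-15 3-4 6 1 12-3 2-11 1-14-6-7 0-13 10-16 9-14 27-9 12 11 7 7 10 2 9-7 8-3 1-18-6-17 4-7-15-2-16-4-4-10-3 0 97 22 0 11 5 4-1 4-7-3-9 2-12 3-3 4 3 14 12 11 18 13 12 6 13 1 10 12 8 1 10-2 6-7 7 0 3 351 0 1-211-12-3-7 4-7-7-27-12-4 10-7 3-11-2-7 0-5 3-9-1-6 5-2 9-3 0-13-14-7-23-6-10 7-8-2-11-16-5-16-16-10-1 4-6 0-7-3-8 1-6 16-28 16-14 9-25 15-19 18-15 2-7 4 7 7 4 16 1 27-17z"/><path data-summit="78 150" data-summit-m="941" d="M115 16l-23 0-11 4-13 6-11 11-15 8-8 14 0 17-9 9 5 10 0 16-14 0 0 180 14 8 2 16 7 15 17-4 18 6 3-1 7-8-2-9-7-10-11-7 9-12 14-27 16-9 13-10 7 0 14 6 11-1 3-2-1-12 4-6 15-3 12-5 8-2 0-12-8-13 1-9 12-14 18-1-5-5-3-17 16-31-5-5-16-3-10-11-10 3-14-8-2-3 5-9 8-9-17-15-9 10-10 2-14-16-21-9-3-6 6-5z"/><path data-summit="463 176" data-summit-m="833" d="M463 16l-31 0-6 18-27 17-16-1-5-2-6-9-2 7-18 15-15 19-9 25-16 14-17 31 3 11 0 7-3 5 12 4 13 14 16 5 2 11-7 8 6 10 7 23 13 14 3 0 2-9 6-5 9 1 5-3 18 2 7-3 4-10 27 12 7 7 7-4 12 2z"/><path data-summit="224 24" data-summit-m="769" d="M264 16l-123 0-4 8 5 9 15 17 15 12 13 14 4 16 3 5 7 7 16 3 6 6 7-4 64-11-11-20 0-23-15-21z"/><path data-summit="32 454" data-summit-m="630" d="M59 362l-3 3-2 11 3 10-4 7-4 1-11-5-22 1 0 73 95 1 10-16-1-10-12-8-2-13-8-14-10-8-11-18z"/>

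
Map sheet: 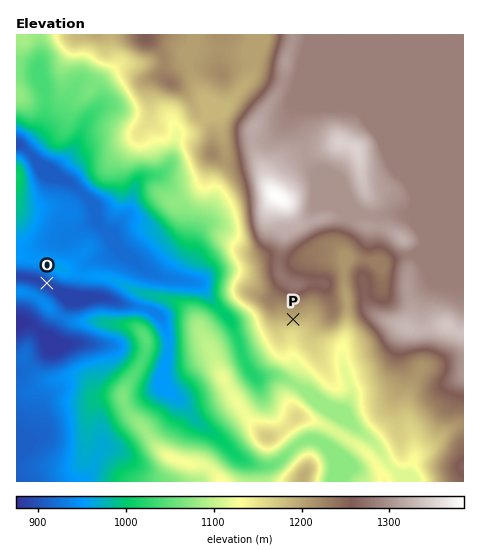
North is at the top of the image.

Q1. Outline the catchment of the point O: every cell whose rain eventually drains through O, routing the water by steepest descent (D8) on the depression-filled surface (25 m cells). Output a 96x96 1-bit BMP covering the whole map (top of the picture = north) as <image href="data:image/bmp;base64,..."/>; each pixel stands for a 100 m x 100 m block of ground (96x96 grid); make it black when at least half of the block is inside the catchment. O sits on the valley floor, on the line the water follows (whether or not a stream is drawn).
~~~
<image width="96" height="96" href="data:image/bmp;base64,Qk2+BAAAAAAAAD4AAAAoAAAAYAAAAGAAAAABAAEAAAAAAIAEAAATCwAAEwsAAAIAAAAAAAAA////AAAAAAAAAAAAAA/////+AAAAAAAAAB/////+AAAAAAAAAD/////8AAAAAAAAAP/////4AAAAAAAAH//////4AAAAAAAAf//////wAAAAAAAB///////gAAAAAAAD///////AAAAAAAAH//////8AAAAAAAAH//////4AAAAAAAAP///4//gAAAAAAAAf///wP+AAAAAAAAA////gH4AAAAAAAAB////ADgAAAAAAAAD///+AAAAAAAAAAAD///+AAAAAAAAAAAH///8AAAAAAAAAAAH///4AAAAAAAAAAAH///4AAAAAAAAAAAH///wAAAAAAAAAAAD///gAAAAAAAAAAAD///gAAAAAAAAAAAB///AAAAAAAAAAAAA///AAAAAAAAAAAAA//+AAAAAAAAAAAAAf/+AAAAAAAAAAAAAf/+AAAAAAAAAAAAAP/8AAAAAAAAAAAAAP/8AAAAAAAAAAAAAP/4AAAAAAAAAAAAAP/4AAAAAAAAAAAAAf/wAAAAAAAAAAAAA//gAAAAAAAAAAAAD//gAAAAAAAAAAD////gAAAAAAAAAAP////AAAAAAAAAAAP///+AAAAAAAAAAAH///8AAAAAAAAAAAH///wAAAAAAAAAAAP///AAAAAAAAAAAAf//gAAAAAAAAAAAA//+AAAAAAAAAAAAB//4AAAAAAAAAAAAB//AAAAAAAAAAAAAA+AAAAAAAAAAAAAAAAAAAAAAAAAAAAAAAAAAAAAAAAAAAAAAAAAAAAAAAAAAAAAAAAAAAAAAAAAAAAAAAAAAAAAAAAAAAAAAAAAAAAAAAAAAAAAAAAAAAAAAAAAAAAAAAAAAAAAAAAAAAAAAAAAAAAAAAAAAAAAAAAAAAAAAAAAAAAAAAAAAAAAAAAAAAAAAAAAAAAAAAAAAAAAAAAAAAAAAAAAAAAAAAAAAAAAAAAAAAAAAAAAAAAAAAAAAAAAAAAAAAAAAAAAAAAAAAAAAAAAAAAAAAAAAAAAAAAAAAAAAAAAAAAAAAAAAAAAAAAAAAAAAAAAAAAAAAAAAAAAAAAAAAAAAAAAAAAAAAAAAAAAAAAAAAAAAAAAAAAAAAAAAAAAAAAAAAAAAAAAAAAAAAAAAAAAAAAAAAAAAAAAAAAAAAAAAAAAAAAAAAAAAAAAAAAAAAAAAAAAAAAAAAAAAAAAAAAAAAAAAAAAAAAAAAAAAAAAAAAAAAAAAAAAAAAAAAAAAAAAAAAAAAAAAAAAAAAAAAAAAAAAAAAAAAAAAAAAAAAAAAAAAAAAAAAAAAAAAAAAAAAAAAAAAAAAAAAAAAAAAAAAAAAAAAAAAAAAAAAAAAAAAAAAAAAAAAAAAAAAAAAAAAAAAAAAAAAAAAAAAAAAAAAAAAAAAAAAAAAAAAAAAAAAAAAAAAAAAAAAAAAAAAAAAAAAAAAAAAAAAAAAAAAAAAAAAAAAAAAAAAAAAAAAAAAAAAAAAAAAAAAAAAAAAAAAAAAAAAAAAAAAAAAAAAAAAAAAAAAAAAAAAAAAAAAAAAAAAAAAAAAAAAAAAAAAA="/>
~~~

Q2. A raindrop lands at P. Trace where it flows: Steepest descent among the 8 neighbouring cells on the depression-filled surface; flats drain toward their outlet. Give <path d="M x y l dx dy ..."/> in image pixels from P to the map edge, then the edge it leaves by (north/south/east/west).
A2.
<path d="M293 319l-1 48-9 9-26 0-8-9-6-9-5-19-8-20-21-21-7-10-5-5-2-1-7 0-1-1-7 0-1-1-8 0-2-2-4 0-7-2-10-5-24-17-9-9-4-6-5-5-1-3-7-7-1-5-5-6-2-8-8-13-9-8-9-2-12-11-5-1-23-23-3-2-4 2"/>
exit: west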